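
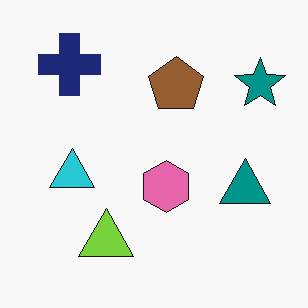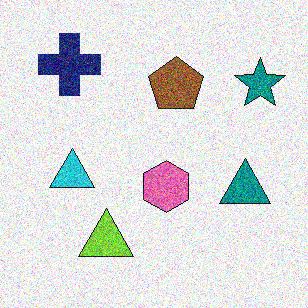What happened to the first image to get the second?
The second image is the first degraded with a thick layer of grain.

Random speckle covers the whole image, including the flat background.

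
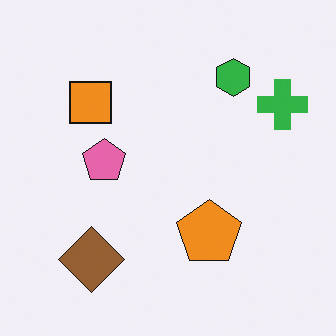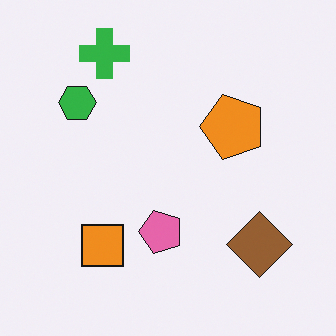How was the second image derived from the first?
The transformation is: rotated 90° counter-clockwise.

The green cross sits in the top-right of the first image and the top-left of the second — consistent with a whole-image 90° counter-clockwise rotation.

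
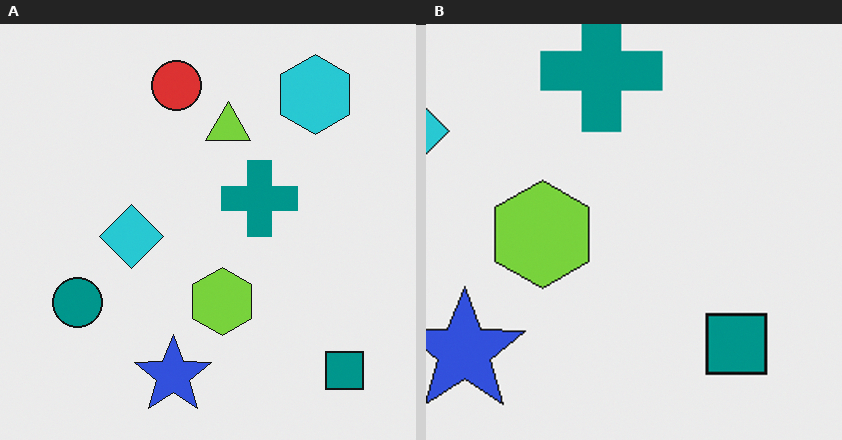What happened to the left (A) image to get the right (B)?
It was cropped slightly and scaled back up.

The visible shapes are larger and the field of view is narrower; shapes near the original edges may be partly or wholly outside the frame — a crop-and-rescale.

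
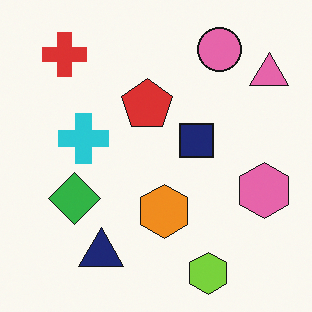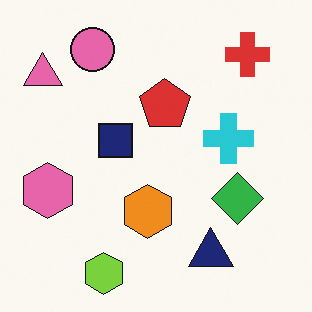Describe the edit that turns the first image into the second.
The second image is the first flipped horizontally (left ↔ right).

The pink triangle is in the top-right of the first image and the top-left of the second — shapes on opposite sides of the vertical midline have swapped in a mirror flip.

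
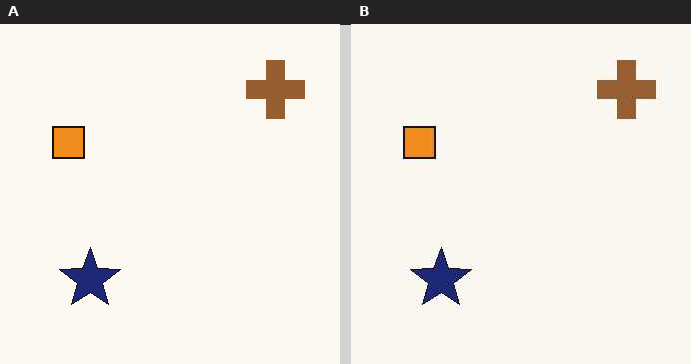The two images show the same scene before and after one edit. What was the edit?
The image was JPEG-compressed with visible artifacts.

Blocky 8×8 compression artifacts appear around shape edges and the flat background shows ringing — characteristic JPEG degradation.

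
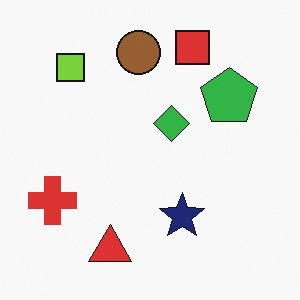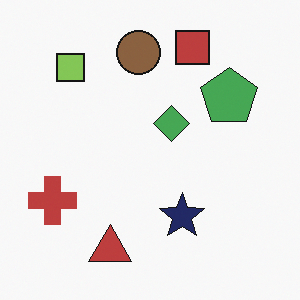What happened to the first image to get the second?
The transformation is: slightly desaturated.

All colors are more muted and greyish — a global saturation change.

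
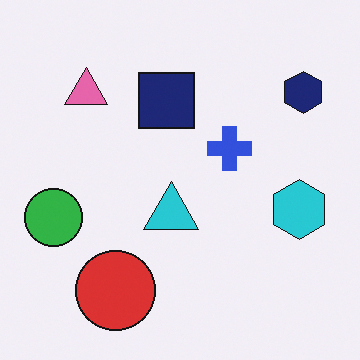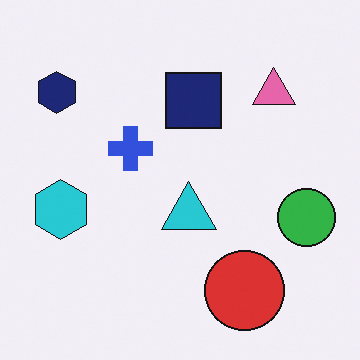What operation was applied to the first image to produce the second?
This is the original image flipped horizontally (left ↔ right).

The green circle is in the left of the first image and the right of the second — shapes on opposite sides of the vertical midline have swapped in a mirror flip.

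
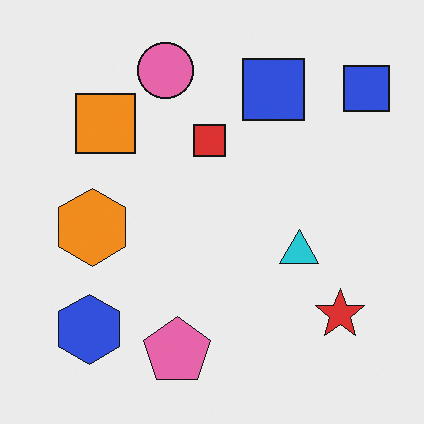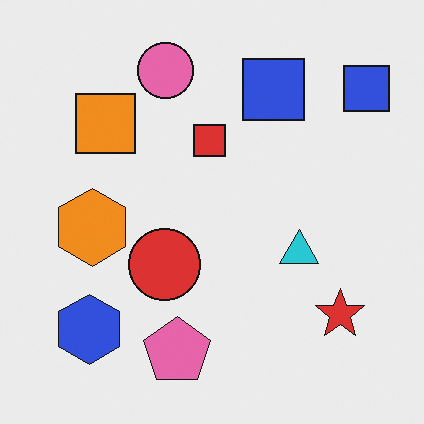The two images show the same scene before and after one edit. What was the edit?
Overlaid with an additional red circle.

A red circle appears in the second image that is absent from the first.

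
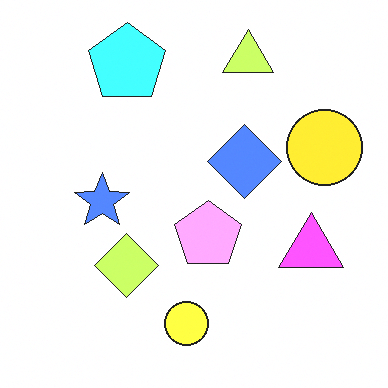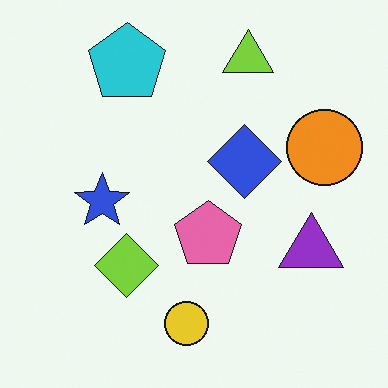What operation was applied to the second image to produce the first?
The first image is the second brightened a lot.

Every pixel — background and shapes alike — is uniformly brightened.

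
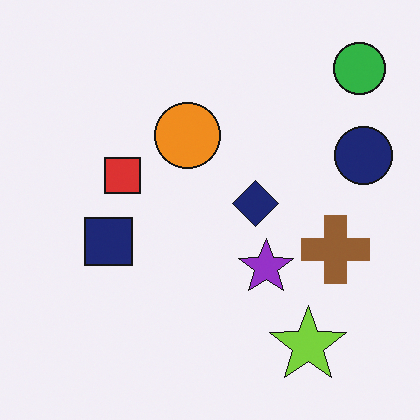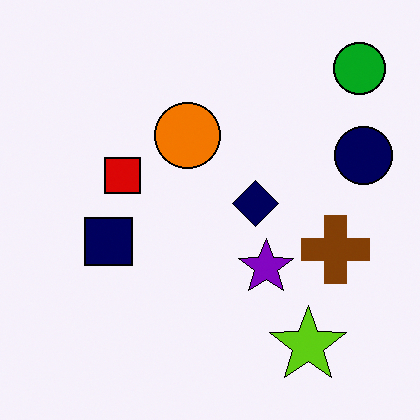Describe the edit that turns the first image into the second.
This is the original image given slightly increased contrast.

Tones are pushed away from mid-grey across the whole image — a global contrast change.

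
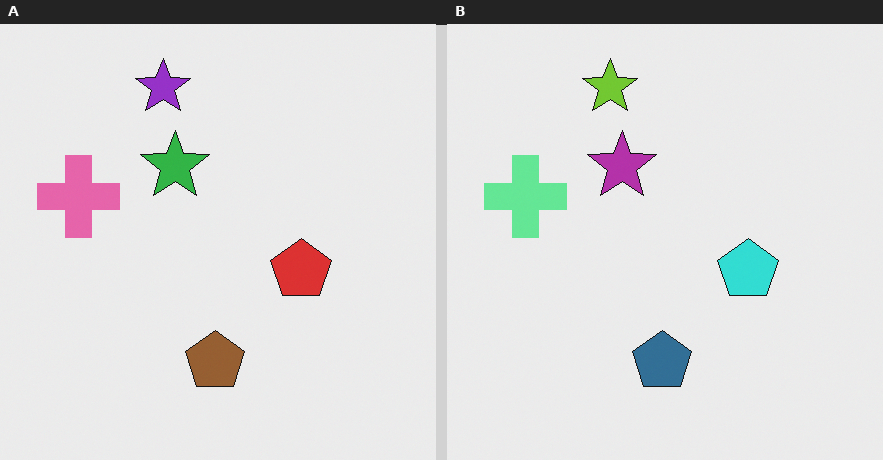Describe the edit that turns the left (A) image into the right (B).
The transformation is: hue-shifted by a large amount.

Every shape's color has rotated by the same amount around the hue wheel — a uniform hue shift.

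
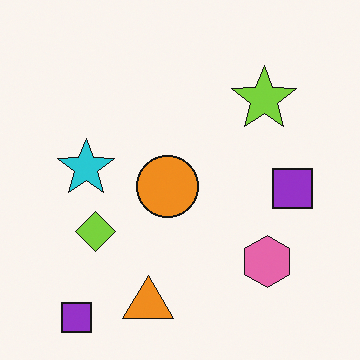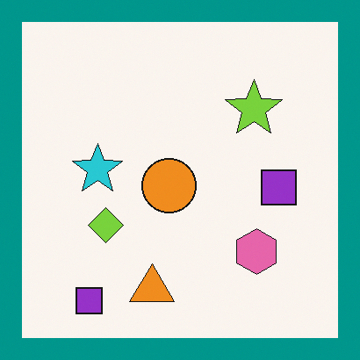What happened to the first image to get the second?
The transformation is: framed with a teal border.

A solid teal frame runs around the edge of the second image, with the content slightly shrunk inside it.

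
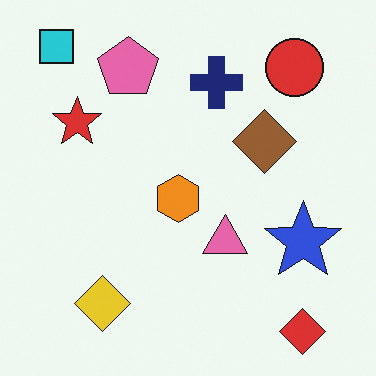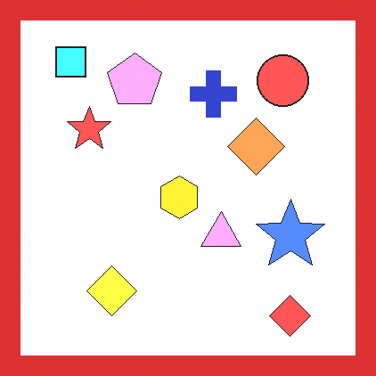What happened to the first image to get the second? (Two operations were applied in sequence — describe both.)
The second image is the first substantially brightened, then framed with a red border.

Every pixel — background and shapes alike — is uniformly brightened. A solid red frame runs around the edge of the second image, with the content slightly shrunk inside it.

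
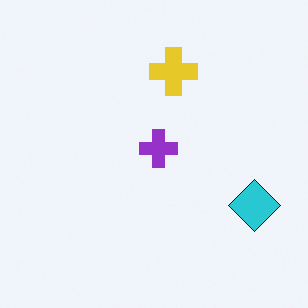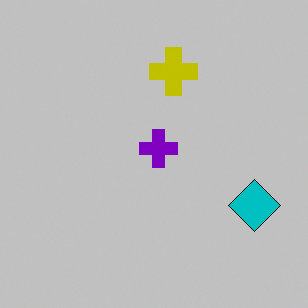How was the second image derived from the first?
Aggressively posterized.

Each flat color has snapped to a coarser quantized level — most visibly, the near-white background has dropped to a flat grey.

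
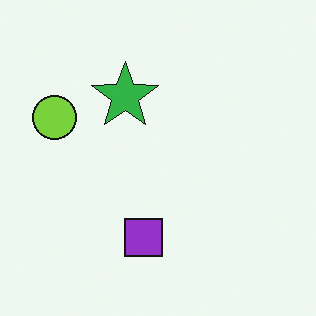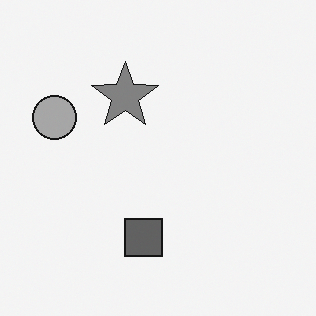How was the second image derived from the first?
The second image is the first converted to grayscale.

All color is removed — every shape is now a shade of grey.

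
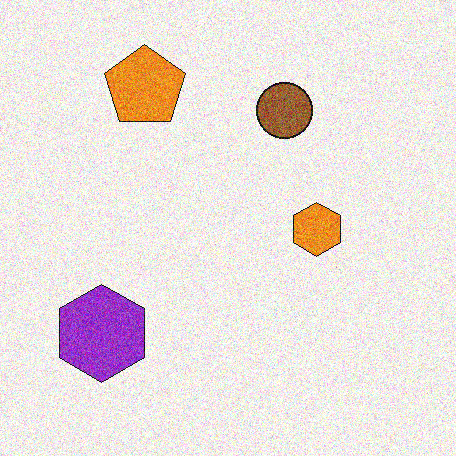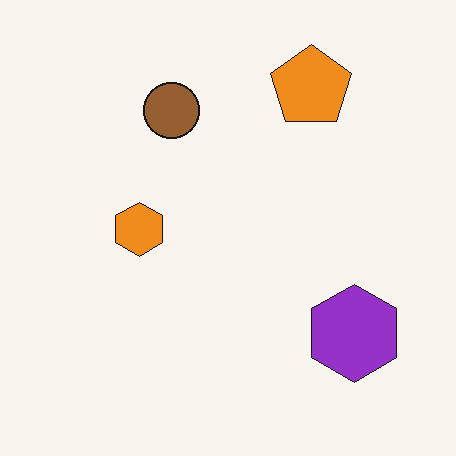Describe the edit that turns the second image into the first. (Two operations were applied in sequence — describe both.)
The transformation is: flipped horizontally (left ↔ right), then degraded with heavy additive noise.

The purple hexagon is in the bottom-right of the second image and the bottom-left of the first — shapes on opposite sides of the vertical midline have swapped in a mirror flip. Random speckle covers the whole image, including the flat background.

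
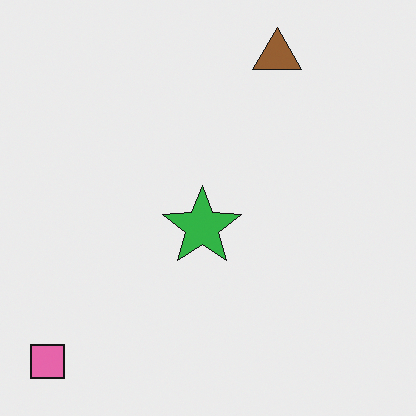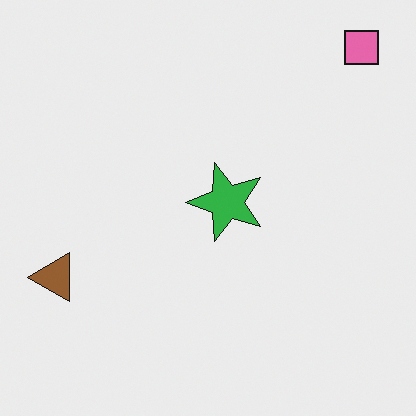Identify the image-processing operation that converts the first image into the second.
It was transposed (reflected across the top-left ↔ bottom-right diagonal).

Shapes have swapped their row and column positions — what was in the top-right is now in the bottom-left — a diagonal reflection.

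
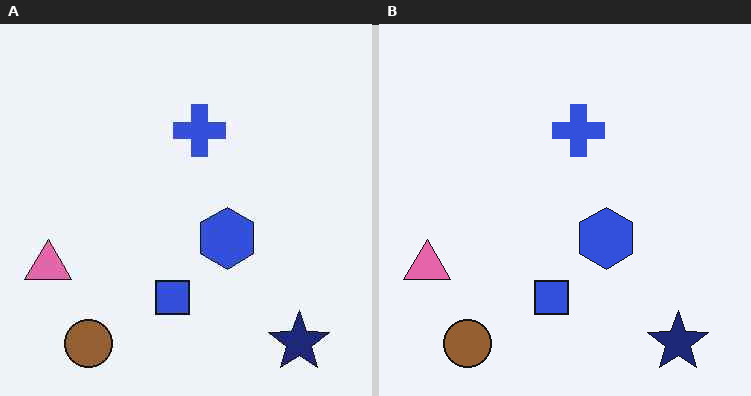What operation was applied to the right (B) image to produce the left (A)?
It was JPEG-compressed with visible artifacts.

Blocky 8×8 compression artifacts appear around shape edges and the flat background shows ringing — characteristic JPEG degradation.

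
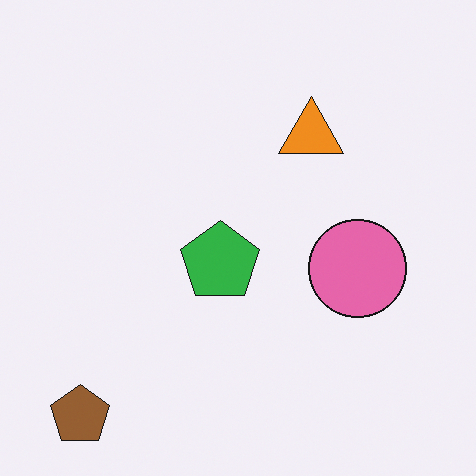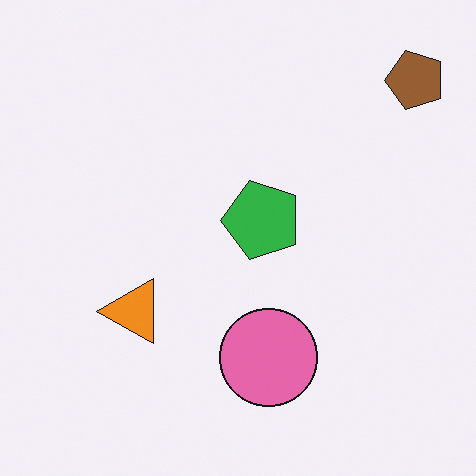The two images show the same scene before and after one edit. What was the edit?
It was transposed (reflected across the top-left ↔ bottom-right diagonal).

Shapes have swapped their row and column positions — what was in the top-right is now in the bottom-left — a diagonal reflection.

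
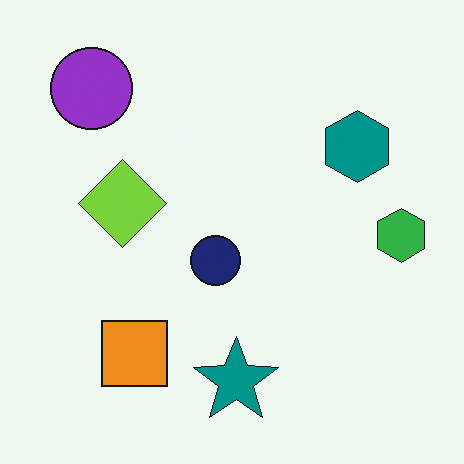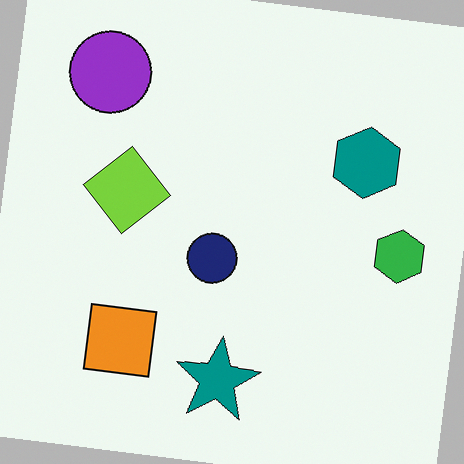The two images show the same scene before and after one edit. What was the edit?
The transformation is: rotated clockwise by a small amount.

Every shape is tilted by the same angle and the image corners show triangular fill wedges — a whole-image rotation by a non-right angle.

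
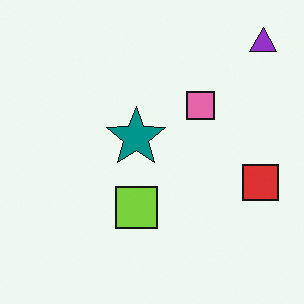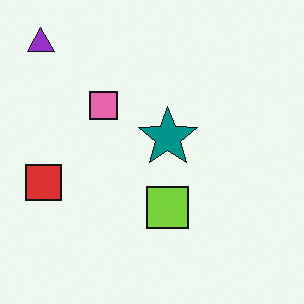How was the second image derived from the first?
The transformation is: flipped horizontally (left ↔ right).

The purple triangle is in the top-right of the first image and the top-left of the second — shapes on opposite sides of the vertical midline have swapped in a mirror flip.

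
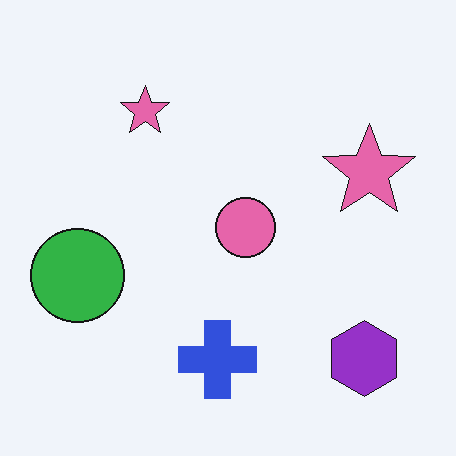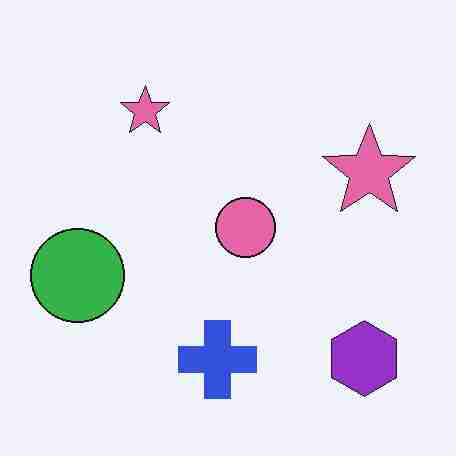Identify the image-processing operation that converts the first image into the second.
It was heavily JPEG-compressed with obvious blocking artifacts.

Blocky 8×8 compression artifacts appear around shape edges and the flat background shows ringing — characteristic JPEG degradation.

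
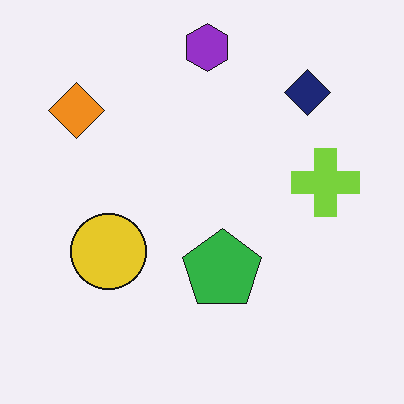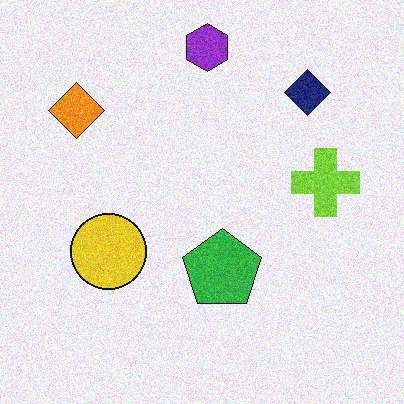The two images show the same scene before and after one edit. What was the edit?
The image was degraded with visible gaussian noise.

Random speckle covers the whole image, including the flat background.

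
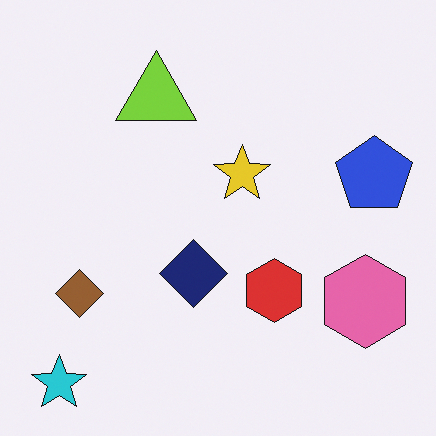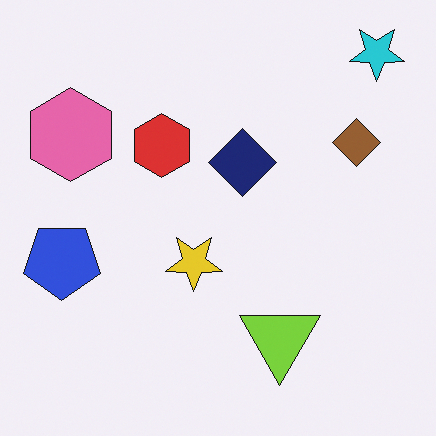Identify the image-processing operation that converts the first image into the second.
Rotated 180°.

The cyan star sits in the bottom-left of the first image and the top-right of the second — consistent with a whole-image 180° rotation.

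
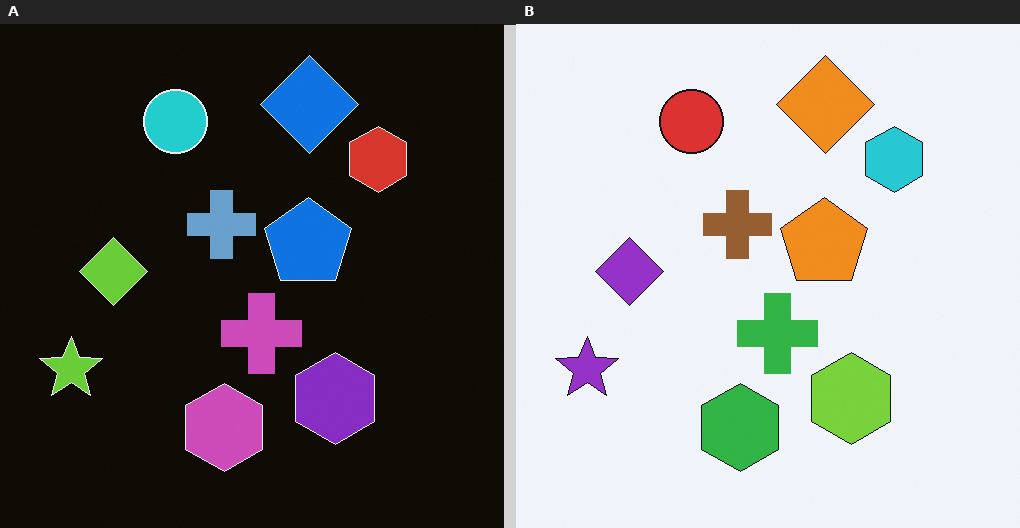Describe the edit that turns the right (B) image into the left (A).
This is the original image color-inverted (negative).

The light background has become dark and every shape's color is its complement — a photographic negative.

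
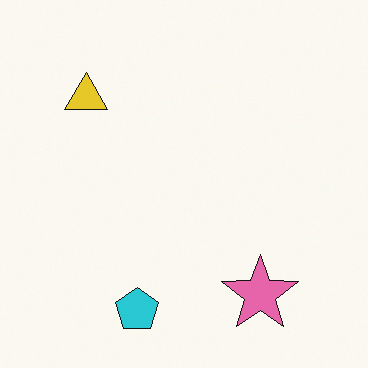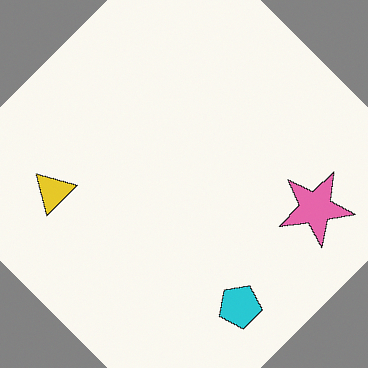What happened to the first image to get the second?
The transformation is: rotated counter-clockwise by a large amount — several tens of degrees.

Every shape is tilted by the same angle and the image corners show triangular fill wedges — a whole-image rotation by a non-right angle.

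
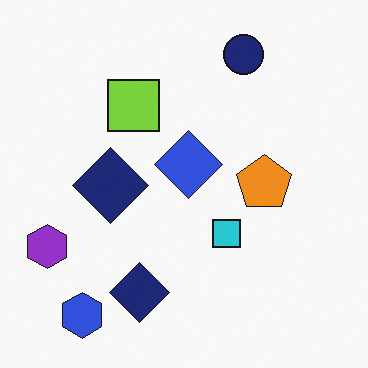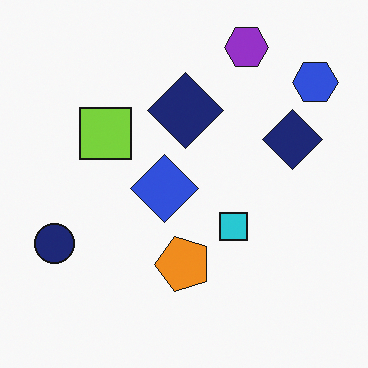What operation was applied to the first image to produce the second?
It was transposed (reflected across the top-left ↔ bottom-right diagonal).

Shapes have swapped their row and column positions — what was in the top-right is now in the bottom-left — a diagonal reflection.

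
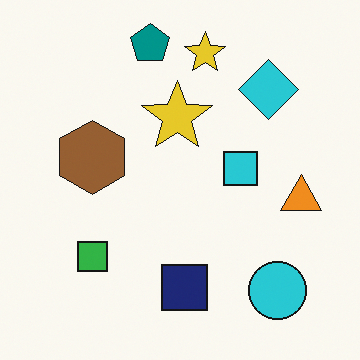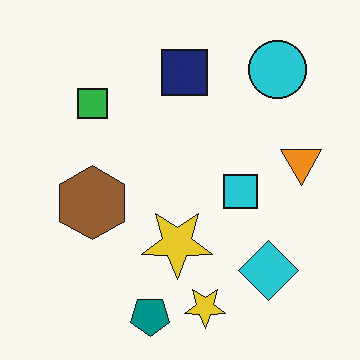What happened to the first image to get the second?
This is the original image flipped vertically (top ↔ bottom).

The teal pentagon is in the top of the first image and the bottom of the second — shapes on opposite sides of the horizontal midline have swapped in a mirror flip.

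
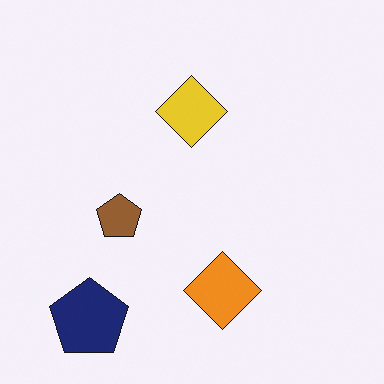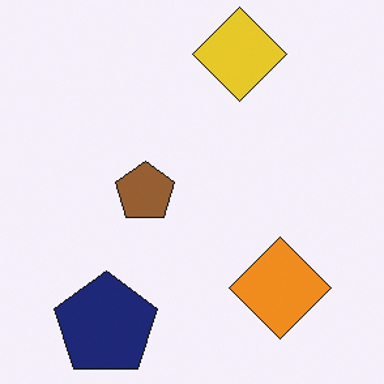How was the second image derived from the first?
Cropped to a modestly smaller region and rescaled.

The visible shapes are larger and the field of view is narrower; shapes near the original edges may be partly or wholly outside the frame — a crop-and-rescale.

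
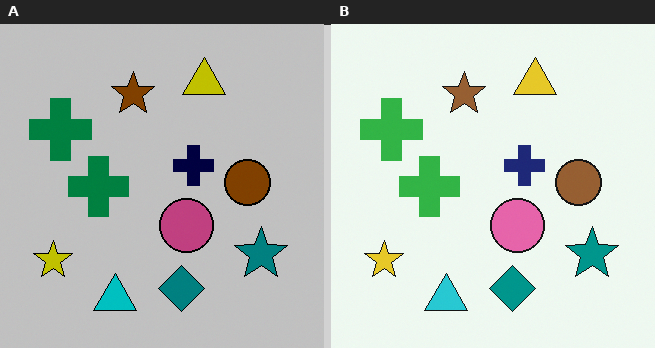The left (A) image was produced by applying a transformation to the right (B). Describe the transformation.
This is the original image aggressively posterized.

Each flat color has snapped to a coarser quantized level — most visibly, the near-white background has dropped to a flat grey.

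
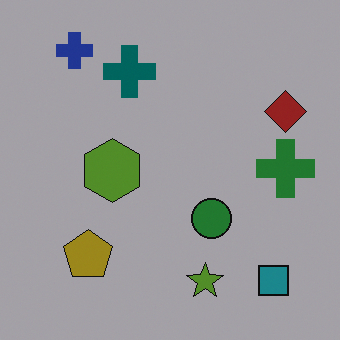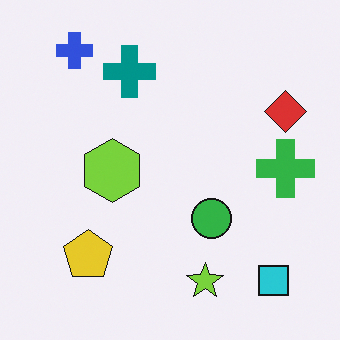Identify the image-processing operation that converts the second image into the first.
The image was noticeably darkened.

Every pixel — background and shapes alike — is uniformly darkened.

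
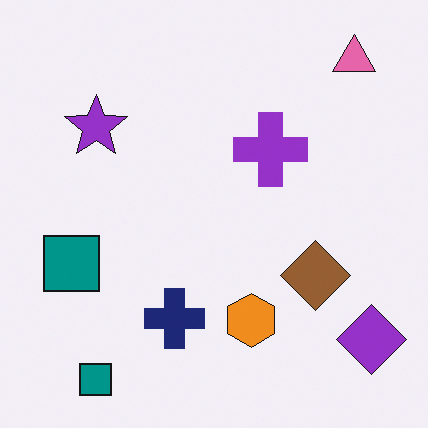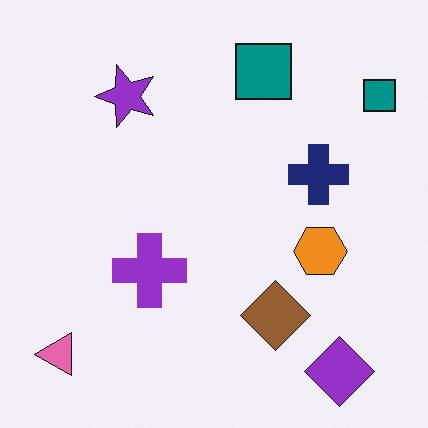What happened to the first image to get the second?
The second image is the first transposed (reflected across the top-left ↔ bottom-right diagonal).

Shapes have swapped their row and column positions — what was in the top-right is now in the bottom-left — a diagonal reflection.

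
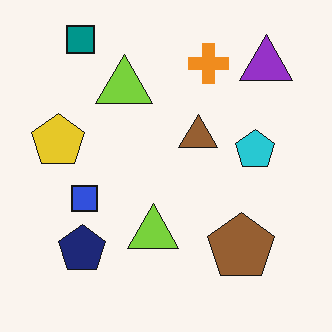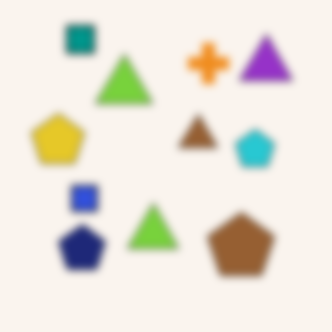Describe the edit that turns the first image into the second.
This is the original image moderately blurred.

Shape edges and outlines are uniformly softened across the whole image.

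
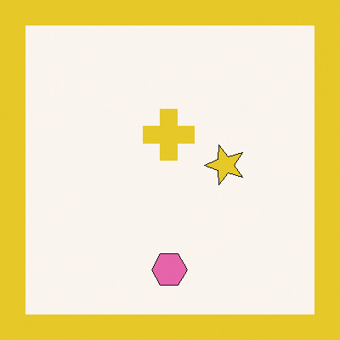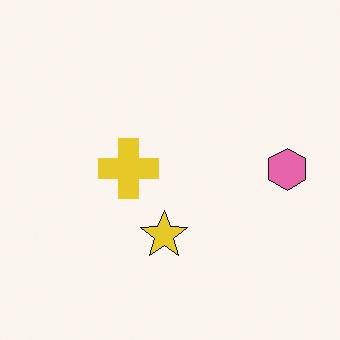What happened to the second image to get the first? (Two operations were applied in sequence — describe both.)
The first image is the second transposed (reflected across the top-left ↔ bottom-right diagonal), then framed with a yellow border.

Shapes have swapped their row and column positions — what was in the top-right is now in the bottom-left — a diagonal reflection. A solid yellow frame runs around the edge of the first image, with the content slightly shrunk inside it.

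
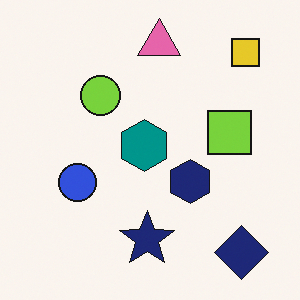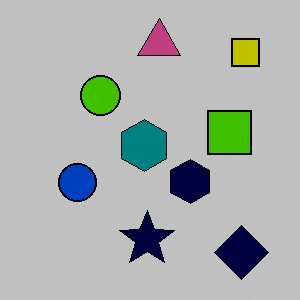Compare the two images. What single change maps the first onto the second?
It was heavily posterized to just a handful of flat colors.

Each flat color has snapped to a coarser quantized level — most visibly, the near-white background has dropped to a flat grey.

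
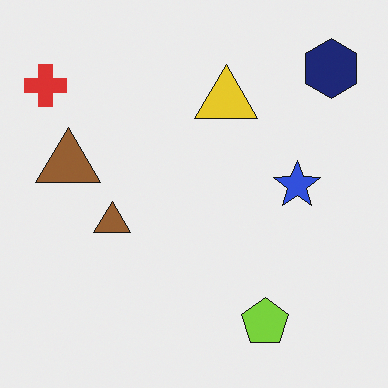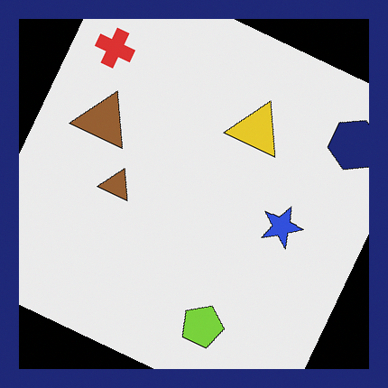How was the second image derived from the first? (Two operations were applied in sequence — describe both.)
The second image is the first rotated clockwise by a moderate amount, then framed with a navy border.

Every shape is tilted by the same angle and the image corners show triangular fill wedges — a whole-image rotation by a non-right angle. A solid navy frame runs around the edge of the second image, with the content slightly shrunk inside it.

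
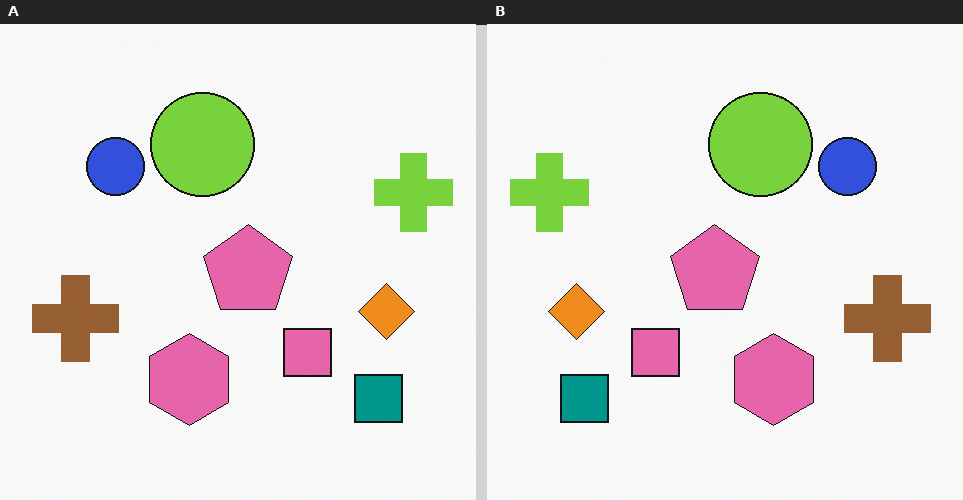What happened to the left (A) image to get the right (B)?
This is the original image flipped horizontally (left ↔ right).

The lime cross is in the right of the left (A) image and the left of the right (B) — shapes on opposite sides of the vertical midline have swapped in a mirror flip.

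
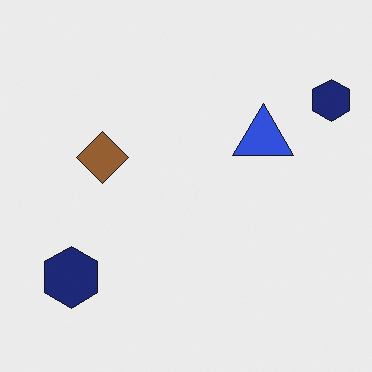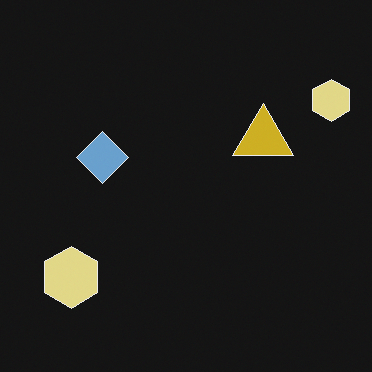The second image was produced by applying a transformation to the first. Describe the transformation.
This is the original image color-inverted (negative).

The light background has become dark and every shape's color is its complement — a photographic negative.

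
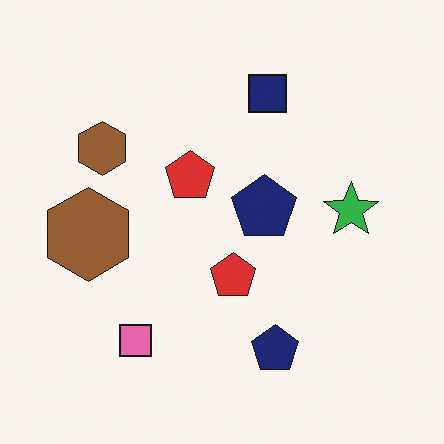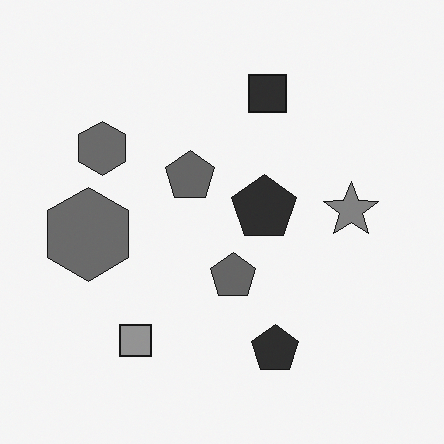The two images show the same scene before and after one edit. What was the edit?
This is the original image converted to grayscale.

All color is removed — every shape is now a shade of grey.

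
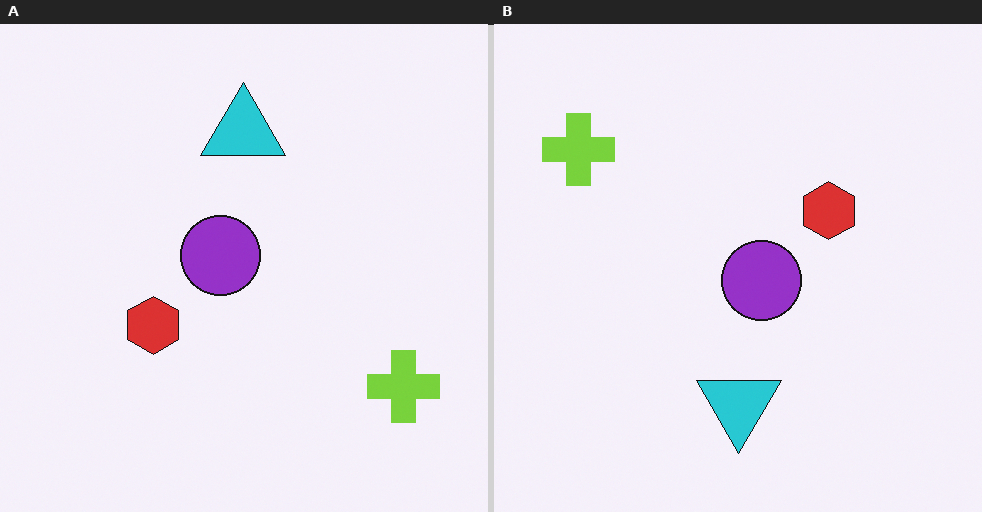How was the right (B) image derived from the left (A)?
It was rotated 180°.

The lime cross sits in the bottom-right of the left (A) image and the top-left of the right (B) — consistent with a whole-image 180° rotation.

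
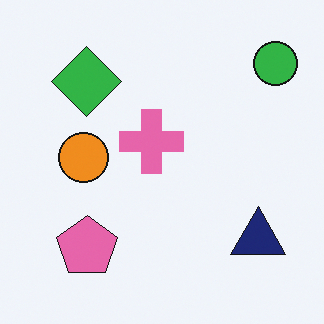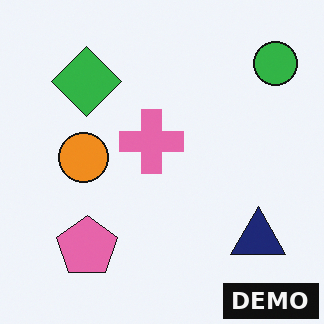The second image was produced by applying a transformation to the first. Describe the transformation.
The second image is the first watermarked with the text "DEMO" in the lower-right corner.

A dark label reading "DEMO" appears in the lower-right corner.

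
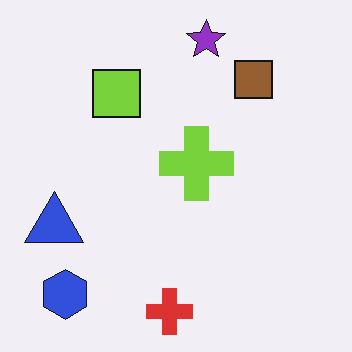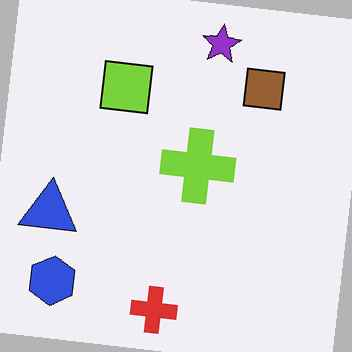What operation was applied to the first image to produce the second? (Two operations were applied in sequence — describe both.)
It was rotated clockwise by a slight angle, then given moderate JPEG compression.

Every shape is tilted by the same angle and the image corners show triangular fill wedges — a whole-image rotation by a non-right angle. Blocky 8×8 compression artifacts appear around shape edges and the flat background shows ringing — characteristic JPEG degradation.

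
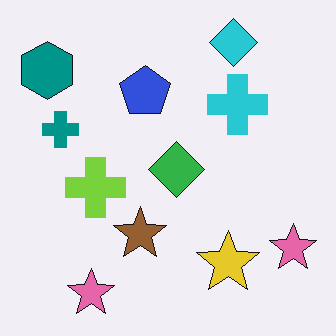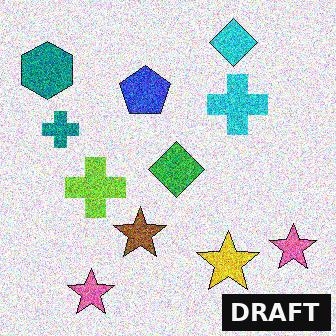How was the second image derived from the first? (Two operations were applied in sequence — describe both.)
The transformation is: degraded with strong gaussian noise, then watermarked with the text "DRAFT" in the lower-right corner.

Random speckle covers the whole image, including the flat background. A dark label reading "DRAFT" appears in the lower-right corner.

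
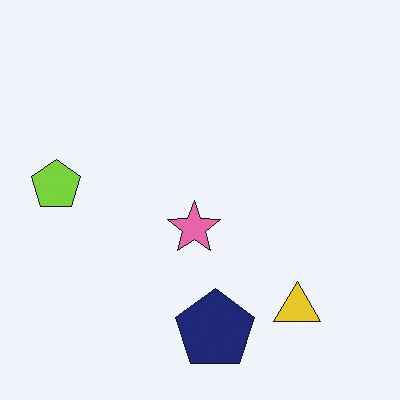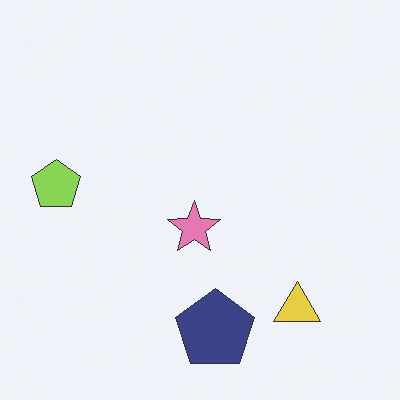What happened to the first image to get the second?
It was given slightly reduced contrast.

Tones are pushed toward mid-grey across the whole image — a global contrast change.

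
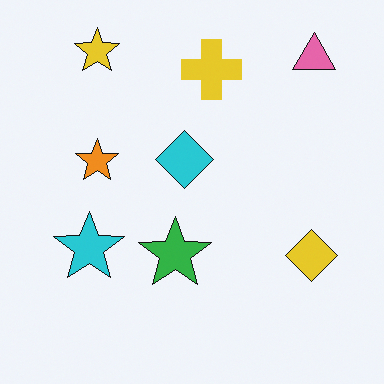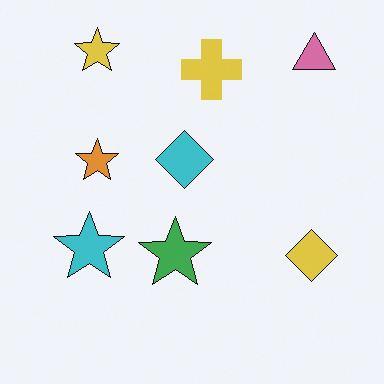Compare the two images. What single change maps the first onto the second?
The second image is the first slightly desaturated.

All colors are more muted and greyish — a global saturation change.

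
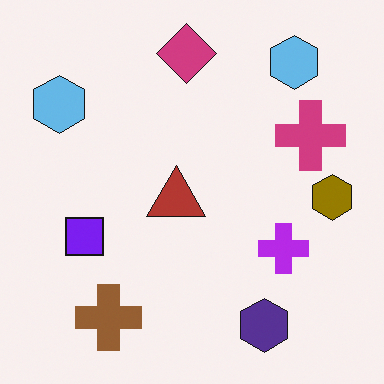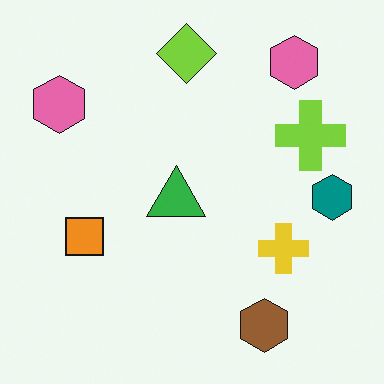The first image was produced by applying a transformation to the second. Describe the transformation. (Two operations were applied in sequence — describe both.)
The first image is the second hue-shifted by a large amount, then overlaid with an additional brown cross.

Every shape's color has rotated by the same amount around the hue wheel — a uniform hue shift. A brown cross appears in the first image that is absent from the second.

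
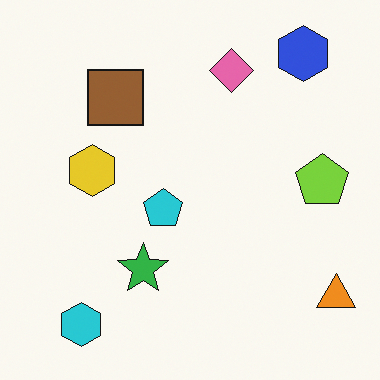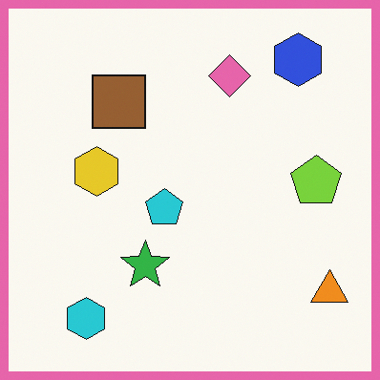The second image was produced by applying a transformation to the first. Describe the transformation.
The second image is the first framed with a pink border.

A solid pink frame runs around the edge of the second image, with the content slightly shrunk inside it.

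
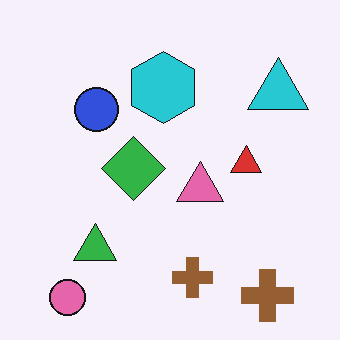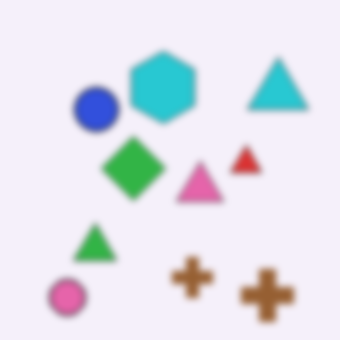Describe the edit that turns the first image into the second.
It was noticeably gaussian-blurred.

Shape edges and outlines are uniformly softened across the whole image.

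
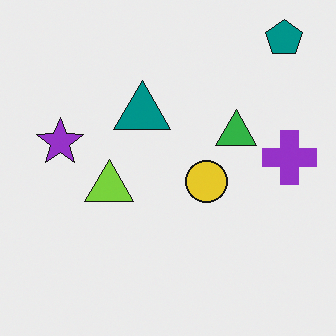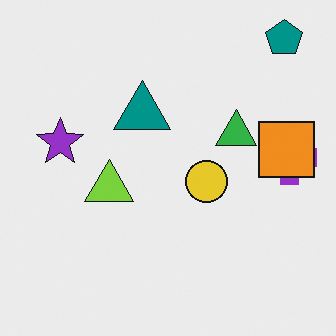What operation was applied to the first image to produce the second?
The transformation is: overlaid with an additional orange square.

An orange square appears in the second image that is absent from the first.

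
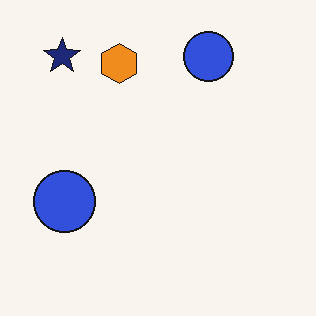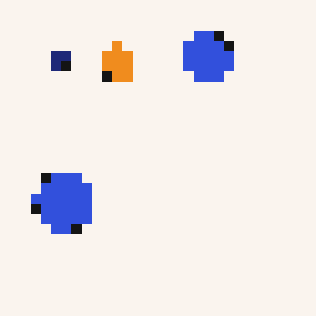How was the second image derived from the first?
It was coarsely pixelated.

Shapes are reduced to large square blocks; fine edges and outlines are lost — a downscale-then-upscale (mosaic) effect.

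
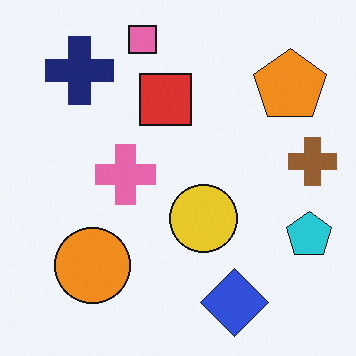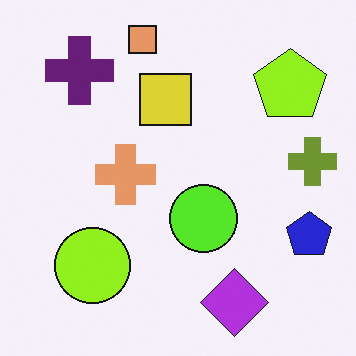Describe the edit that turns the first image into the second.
This is the original image hue-shifted by a small amount.

Every shape's color has rotated by the same amount around the hue wheel — a uniform hue shift.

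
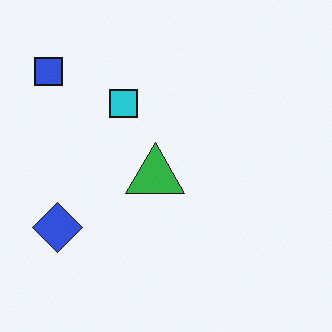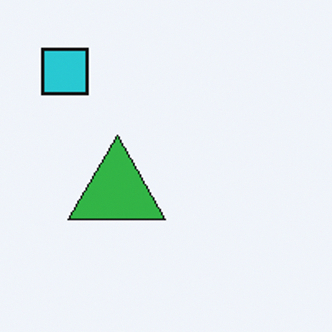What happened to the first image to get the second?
The image was cropped tightly and scaled back up.

The visible shapes are larger and the field of view is narrower; shapes near the original edges may be partly or wholly outside the frame — a crop-and-rescale.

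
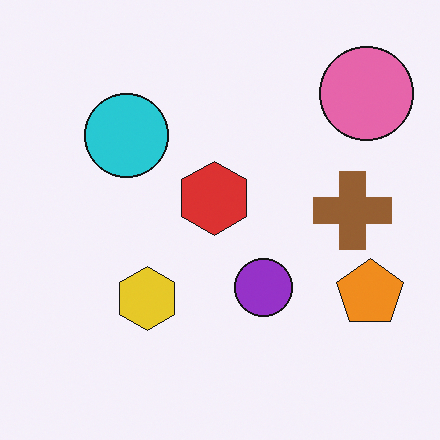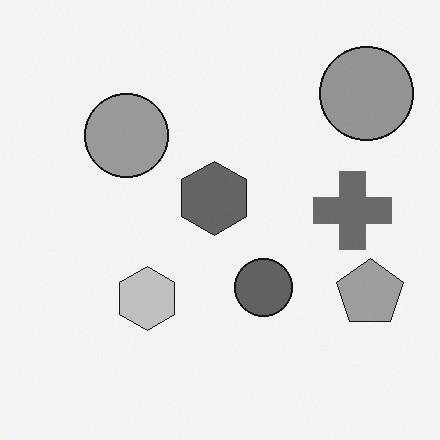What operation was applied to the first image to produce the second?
It was converted to grayscale.

All color is removed — every shape is now a shade of grey.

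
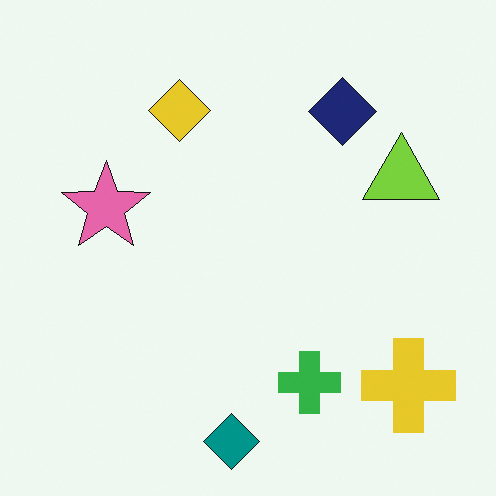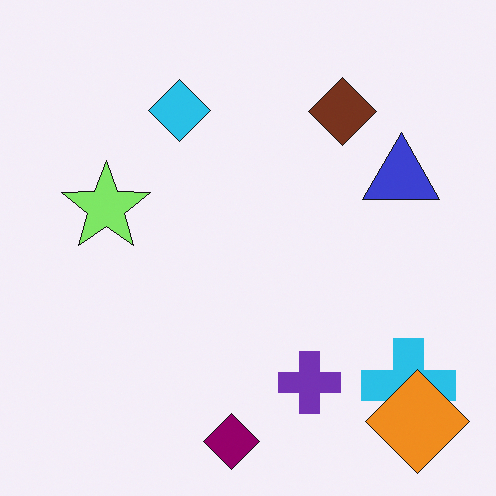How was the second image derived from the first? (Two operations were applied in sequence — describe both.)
The image was hue-shifted through roughly a third of the color wheel, then overlaid with an additional orange diamond.

Every shape's color has rotated by the same amount around the hue wheel — a uniform hue shift. An orange diamond appears in the second image that is absent from the first.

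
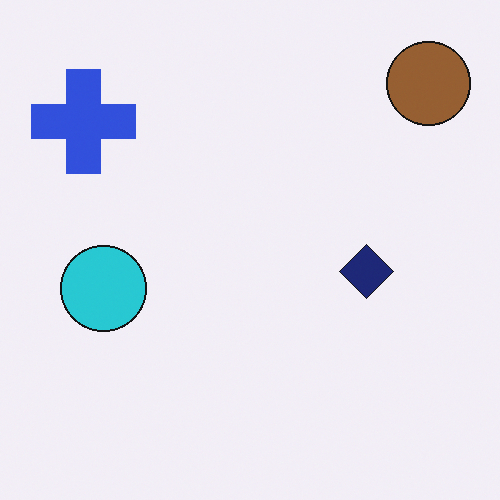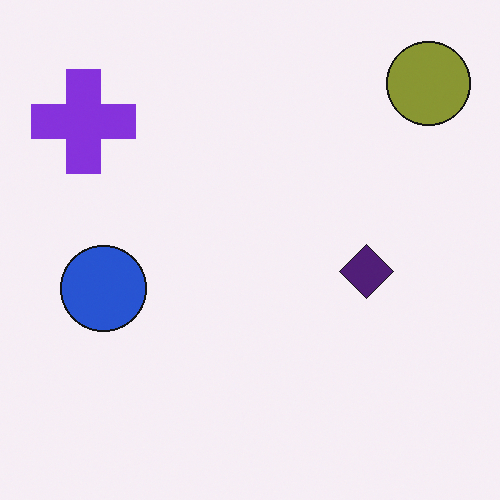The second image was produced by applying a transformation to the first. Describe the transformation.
Hue-shifted by a small amount.

Every shape's color has rotated by the same amount around the hue wheel — a uniform hue shift.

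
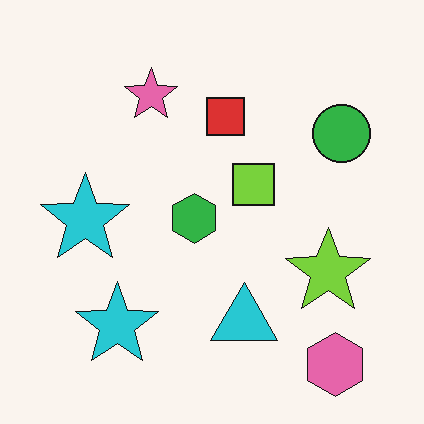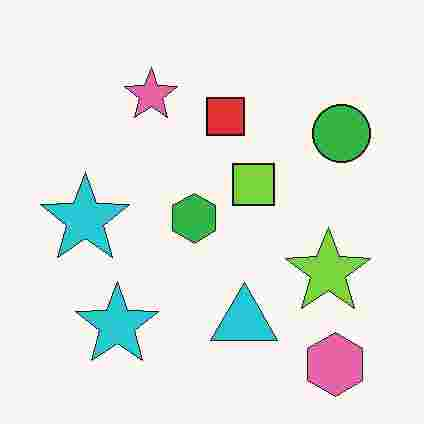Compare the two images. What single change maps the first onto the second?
The image was degraded with heavy JPEG compression.

Blocky 8×8 compression artifacts appear around shape edges and the flat background shows ringing — characteristic JPEG degradation.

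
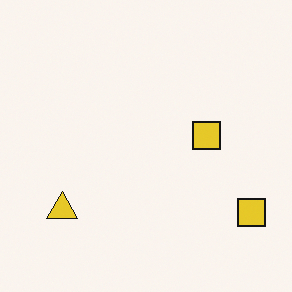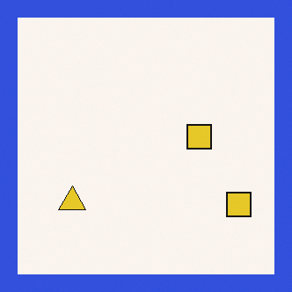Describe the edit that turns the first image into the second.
This is the original image framed with a blue border.

A solid blue frame runs around the edge of the second image, with the content slightly shrunk inside it.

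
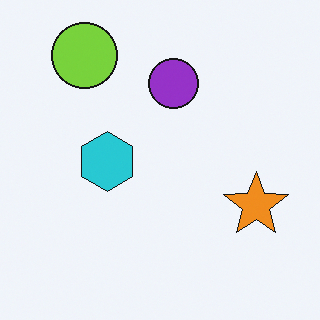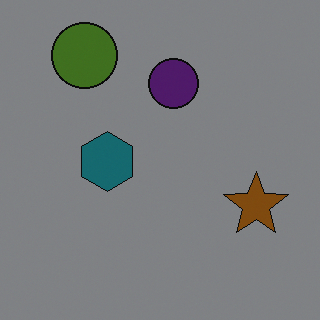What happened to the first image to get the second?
The transformation is: noticeably darkened.

Every pixel — background and shapes alike — is uniformly darkened.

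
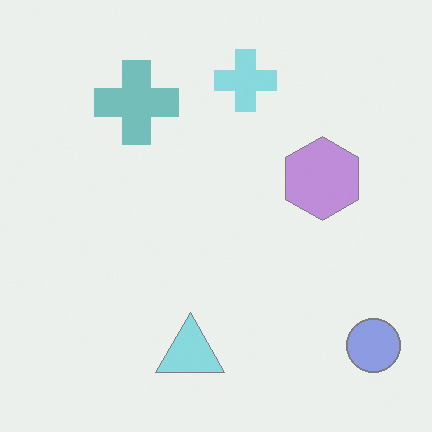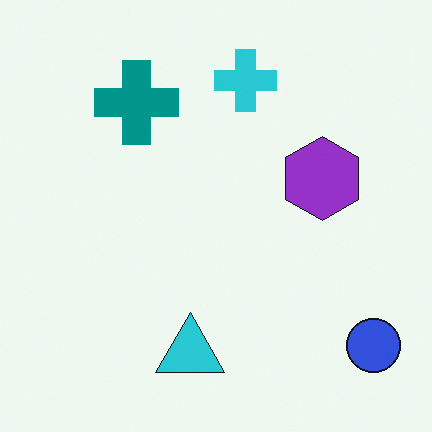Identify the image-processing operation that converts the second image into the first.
This is the original image washed out (contrast reduced).

Tones are pushed toward mid-grey across the whole image — a global contrast change.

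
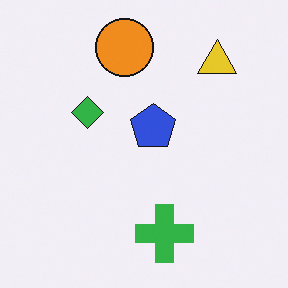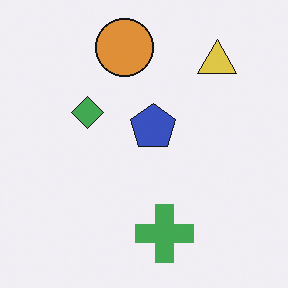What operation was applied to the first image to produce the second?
The image was slightly desaturated.

All colors are more muted and greyish — a global saturation change.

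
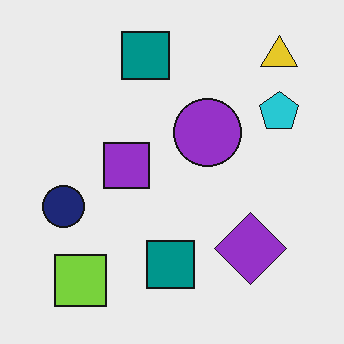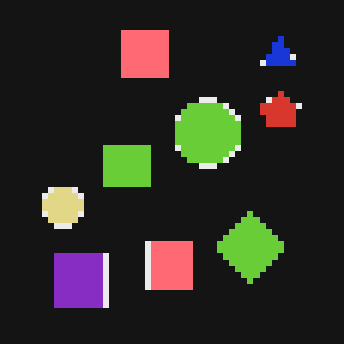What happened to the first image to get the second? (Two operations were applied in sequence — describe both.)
It was color-inverted (negative), then moderately pixelated.

The light background has become dark and every shape's color is its complement — a photographic negative. Shapes are reduced to large square blocks; fine edges and outlines are lost — a downscale-then-upscale (mosaic) effect.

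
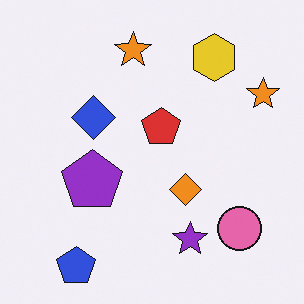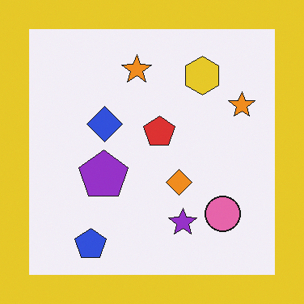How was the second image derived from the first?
Framed with a yellow border.

A solid yellow frame runs around the edge of the second image, with the content slightly shrunk inside it.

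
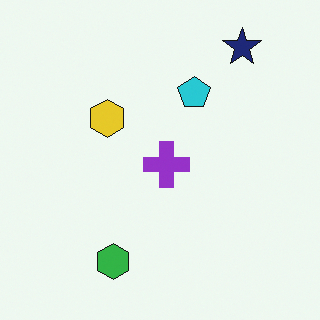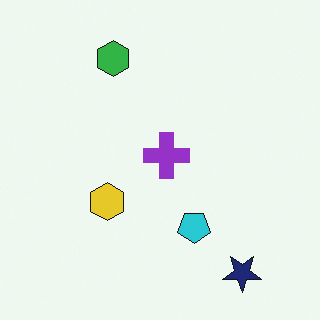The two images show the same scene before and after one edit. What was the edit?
It was flipped vertically (top ↔ bottom).

The navy star is in the top-right of the first image and the bottom-right of the second — shapes on opposite sides of the horizontal midline have swapped in a mirror flip.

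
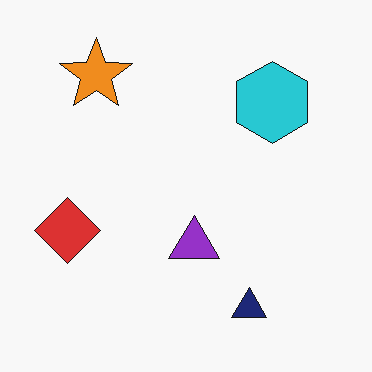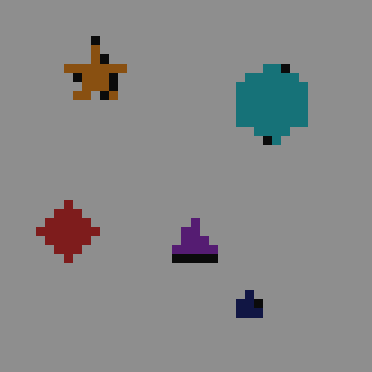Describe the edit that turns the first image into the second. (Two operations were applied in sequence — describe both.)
Darkened a lot, then heavily pixelated into large blocks.

Every pixel — background and shapes alike — is uniformly darkened. Shapes are reduced to large square blocks; fine edges and outlines are lost — a downscale-then-upscale (mosaic) effect.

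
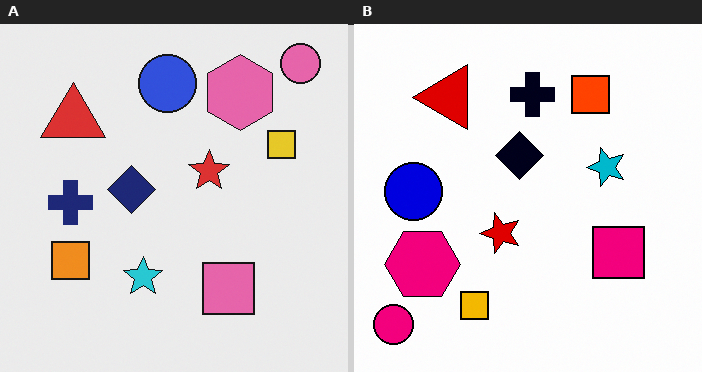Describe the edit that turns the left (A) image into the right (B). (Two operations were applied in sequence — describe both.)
This is the original image transposed (reflected across the top-left ↔ bottom-right diagonal), then given much higher contrast.

Shapes have swapped their row and column positions — what was in the top-right is now in the bottom-left — a diagonal reflection. Tones are pushed away from mid-grey across the whole image — a global contrast change.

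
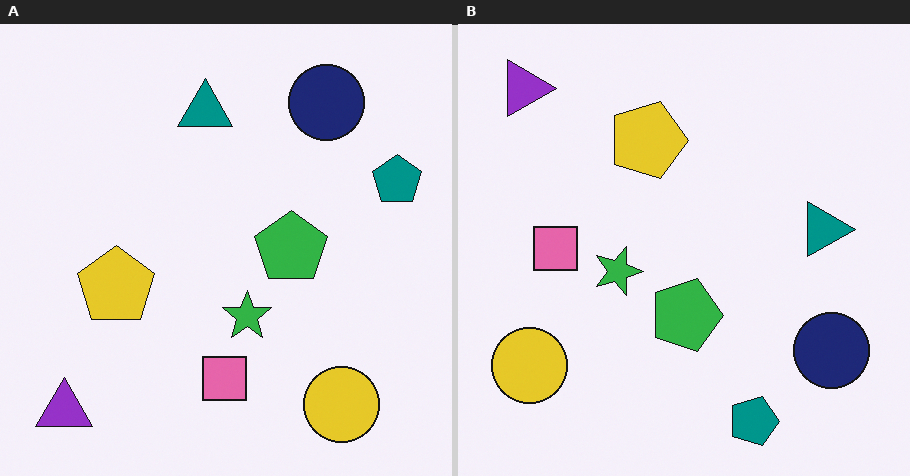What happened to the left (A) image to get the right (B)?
The right (B) image is the left (A) rotated 90° clockwise.

The purple triangle sits in the bottom-left of the left (A) image and the top-left of the right (B) — consistent with a whole-image 90° clockwise rotation.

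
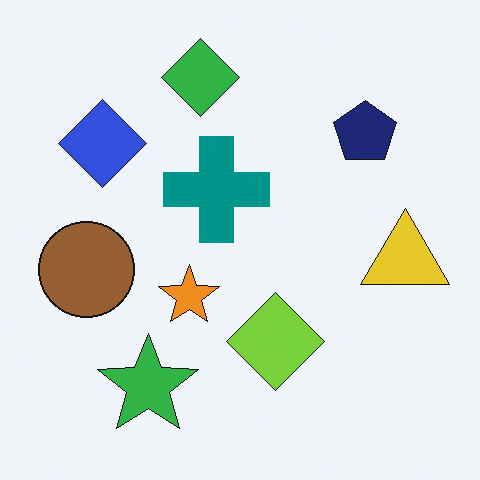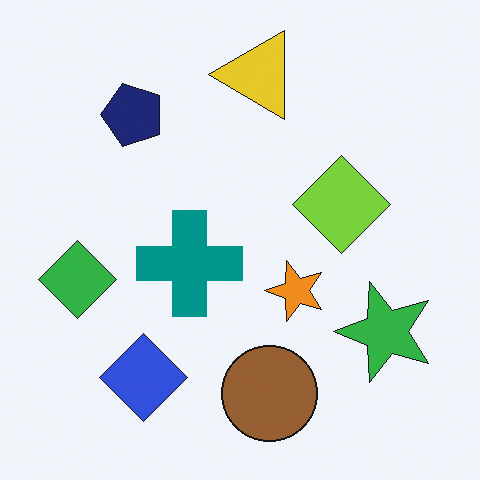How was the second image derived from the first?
Rotated 90° counter-clockwise.

The green star sits in the bottom-left of the first image and the bottom-right of the second — consistent with a whole-image 90° counter-clockwise rotation.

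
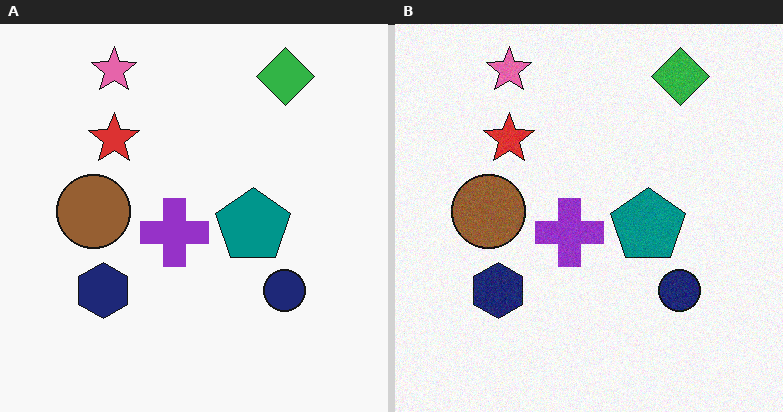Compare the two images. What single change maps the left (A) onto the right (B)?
Degraded with a light layer of grain.

Random speckle covers the whole image, including the flat background.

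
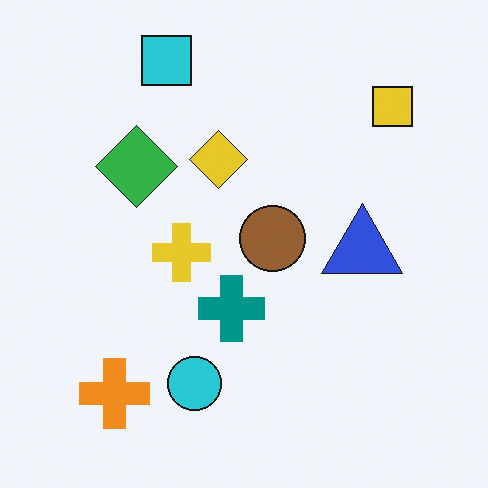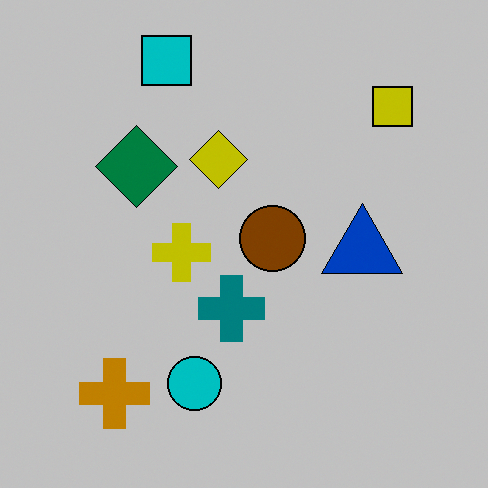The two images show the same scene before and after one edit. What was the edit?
This is the original image heavily posterized to just a handful of flat colors.

Each flat color has snapped to a coarser quantized level — most visibly, the near-white background has dropped to a flat grey.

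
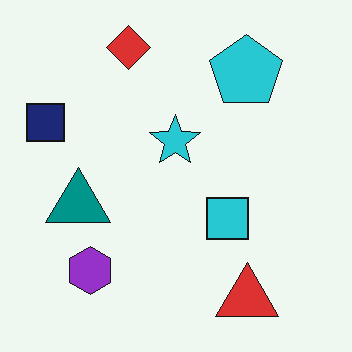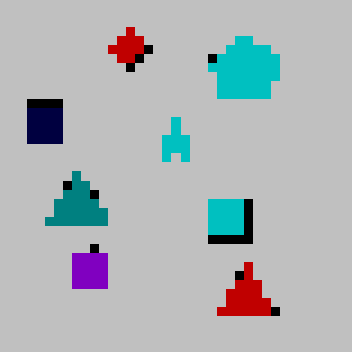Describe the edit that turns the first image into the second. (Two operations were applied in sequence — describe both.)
The image was heavily pixelated into large blocks, then aggressively posterized.

Shapes are reduced to large square blocks; fine edges and outlines are lost — a downscale-then-upscale (mosaic) effect. Each flat color has snapped to a coarser quantized level — most visibly, the near-white background has dropped to a flat grey.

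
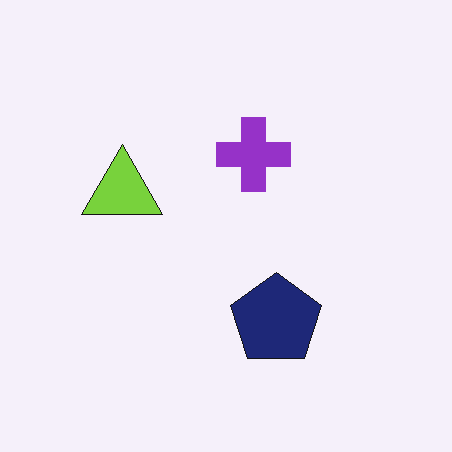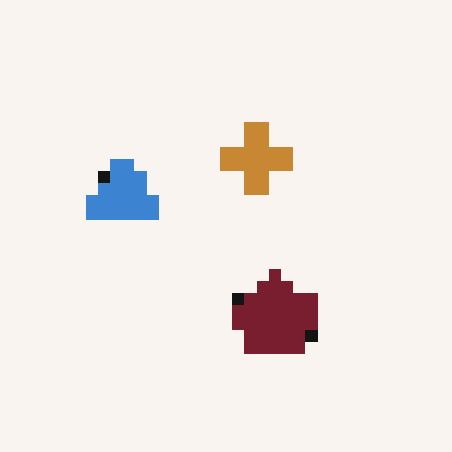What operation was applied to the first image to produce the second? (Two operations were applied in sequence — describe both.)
The image was hue-shifted noticeably, then heavily pixelated into large blocks.

Every shape's color has rotated by the same amount around the hue wheel — a uniform hue shift. Shapes are reduced to large square blocks; fine edges and outlines are lost — a downscale-then-upscale (mosaic) effect.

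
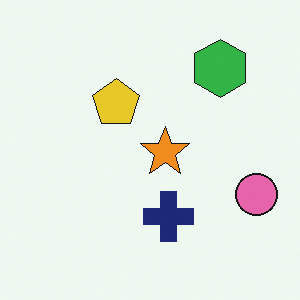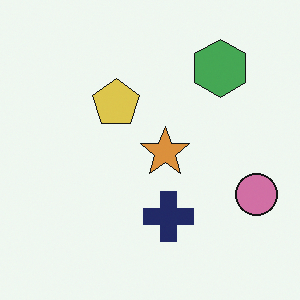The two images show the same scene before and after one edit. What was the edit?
This is the original image slightly desaturated.

All colors are more muted and greyish — a global saturation change.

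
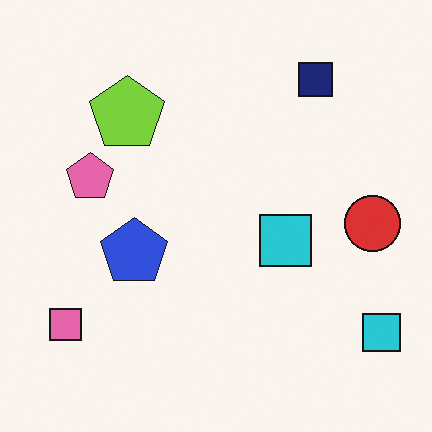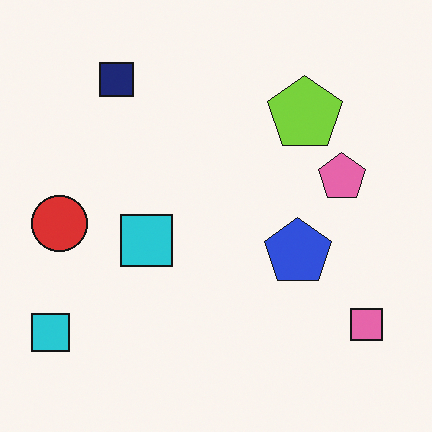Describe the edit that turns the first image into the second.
This is the original image flipped horizontally (left ↔ right).

The red circle is in the right of the first image and the left of the second — shapes on opposite sides of the vertical midline have swapped in a mirror flip.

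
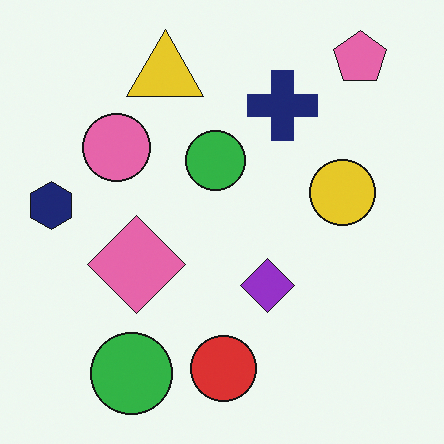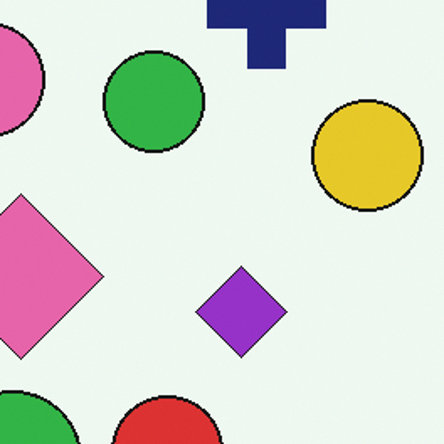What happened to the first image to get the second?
This is the original image cropped tightly and scaled back up.

The visible shapes are larger and the field of view is narrower; shapes near the original edges may be partly or wholly outside the frame — a crop-and-rescale.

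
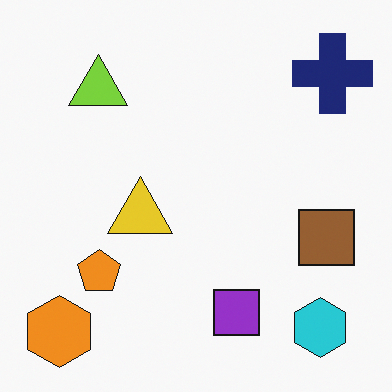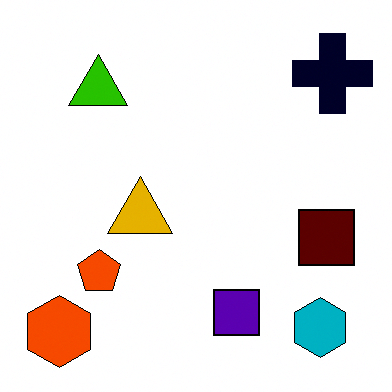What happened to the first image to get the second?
The image was boosted in contrast.

Tones are pushed away from mid-grey across the whole image — a global contrast change.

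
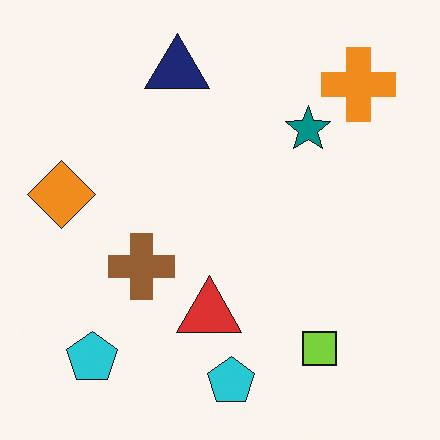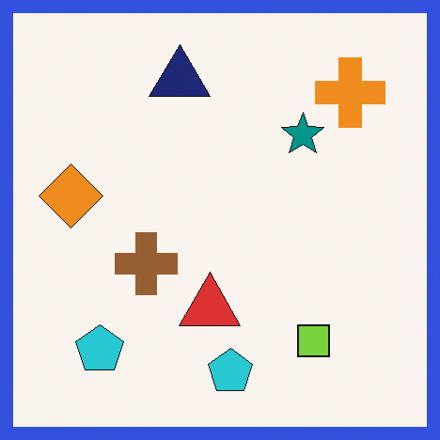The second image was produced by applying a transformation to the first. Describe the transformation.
This is the original image framed with a blue border.

A solid blue frame runs around the edge of the second image, with the content slightly shrunk inside it.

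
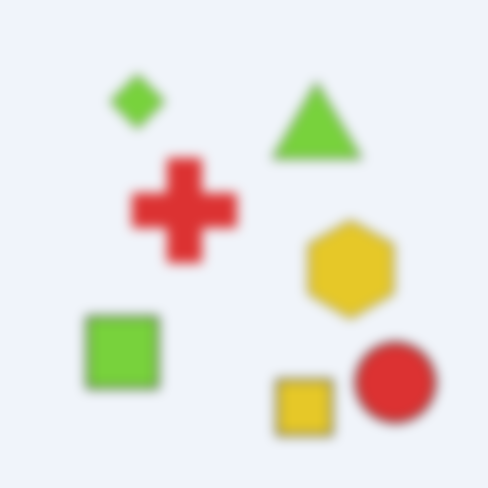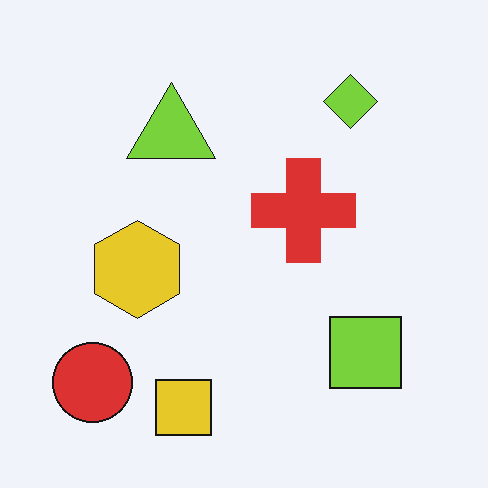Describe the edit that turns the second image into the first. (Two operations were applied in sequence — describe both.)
Flipped horizontally (left ↔ right), then strongly gaussian-blurred.

The red circle is in the bottom-left of the second image and the bottom-right of the first — shapes on opposite sides of the vertical midline have swapped in a mirror flip. Shape edges and outlines are uniformly softened across the whole image.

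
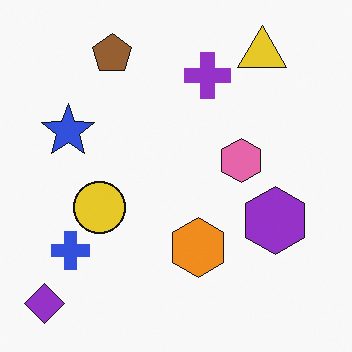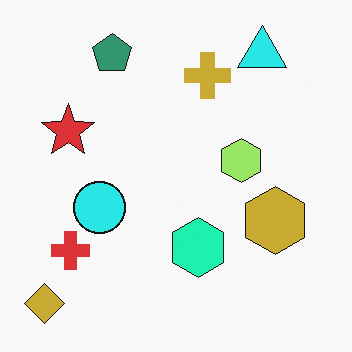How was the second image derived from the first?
This is the original image hue-shifted through roughly a third of the color wheel.

Every shape's color has rotated by the same amount around the hue wheel — a uniform hue shift.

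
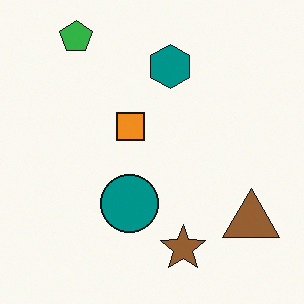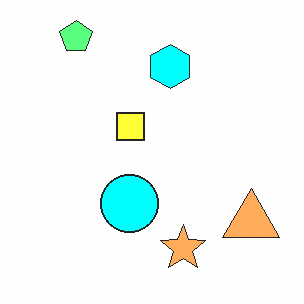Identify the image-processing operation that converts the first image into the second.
The transformation is: noticeably brightened.

Every pixel — background and shapes alike — is uniformly brightened.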